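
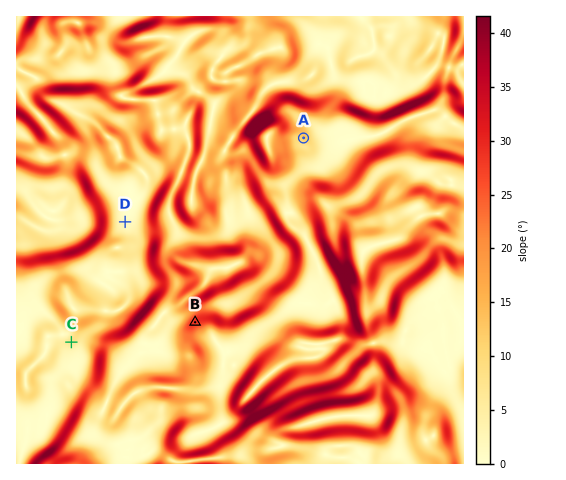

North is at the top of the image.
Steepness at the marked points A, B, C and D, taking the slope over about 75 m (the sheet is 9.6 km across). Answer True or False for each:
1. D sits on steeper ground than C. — False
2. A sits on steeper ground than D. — True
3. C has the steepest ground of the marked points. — False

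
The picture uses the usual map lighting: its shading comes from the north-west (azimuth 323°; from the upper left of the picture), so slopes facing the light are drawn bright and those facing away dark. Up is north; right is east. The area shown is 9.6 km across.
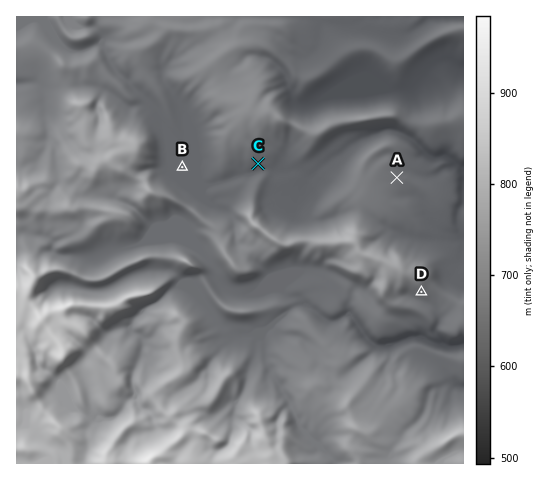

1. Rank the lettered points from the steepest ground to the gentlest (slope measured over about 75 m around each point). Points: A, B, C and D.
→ D C A B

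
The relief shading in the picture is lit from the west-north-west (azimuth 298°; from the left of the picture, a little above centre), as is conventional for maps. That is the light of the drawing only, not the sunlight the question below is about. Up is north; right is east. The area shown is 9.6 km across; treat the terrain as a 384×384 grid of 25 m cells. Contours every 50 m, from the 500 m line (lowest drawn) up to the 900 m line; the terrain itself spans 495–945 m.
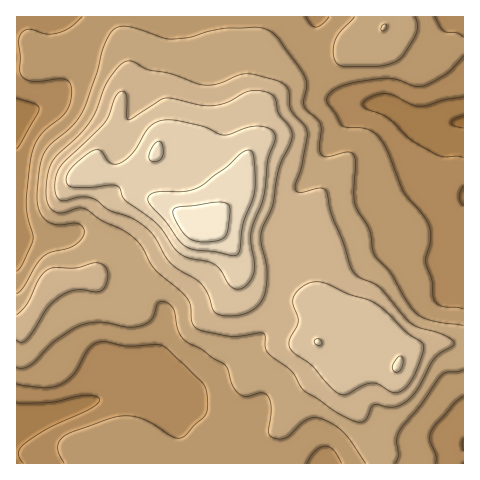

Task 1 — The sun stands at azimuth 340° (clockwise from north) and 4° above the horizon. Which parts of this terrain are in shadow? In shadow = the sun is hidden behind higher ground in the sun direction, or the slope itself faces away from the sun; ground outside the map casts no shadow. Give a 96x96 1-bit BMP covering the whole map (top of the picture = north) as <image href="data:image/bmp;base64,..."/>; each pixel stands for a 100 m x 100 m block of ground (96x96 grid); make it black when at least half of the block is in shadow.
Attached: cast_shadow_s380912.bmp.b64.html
<image width="96" height="96" href="data:image/bmp;base64,Qk2+BAAAAAAAAD4AAAAoAAAAYAAAAGAAAAABAAEAAAAAAIAEAAATCwAAEwsAAAIAAAAAAAAA////AAAAAAAAAAAAAAAAAf8A//8AAAAAAAAAA//AP/8AAAAAAAAAB//Af/8AAAAAAAAAB//h//8AAAAAAAAAD/////8AAAAAAAAAD/////8AAAAAAAAAH/////8PAAAAAAAAH/////8/wAAAAAAAD/////9/8AAAAAAAD///////+AAAAAAED////////gAAAAAeB////////wAAAAA+B////////wAAAAA/A////////4AAAAB/Acf//////8AAAAB/AIP//////8AAAAD/AAP//////wAAAAH/AAH//////APwAAP/AAD+f///+A/+AH//HwA8P///O///AP//f8AAH///H///A////8AAD///D///B//+/8AAB/9/j///D//+P8AAA/9/j///D//+AwAAAf8/j///D//+AAAAACA/////D//+AAAAAAA/////B//+AAAAAAAf///+A///AAAAAAAf9//+Af//AAAAAAAP9//wAH//AAAAAAAH9/4AAH/+AAAAAAAH8/gAAP/+AAAAAAAH8OAAAf/+AAAAAAAD8AAAf//+AAAAAAAD8AAA///+AAAAAAAB4AAB///+AAAAAAAAwAAB////AAAAAAAAAAAD////AAAAAAAAAAAD////gAAAAAAAAAAD////gAAAAAAAAAAA////gAAAAAAAAAcf////wAAAAAAAAB//////wAAAAAAAAH//////wAAAAAAAA///////wAAAAAAAH///////wAAAAAAAf///////wAAAAAAA////////wAAAAAAB////////wAAAAAAD////wCP/wAAAAAAD////gAP/wAAAAAAD////gAP/wAAAAAAD////AAH/4AAAAAAB///8AAH/4AAAAAAA///wAAD/4AAAAAAAf/gAAAB/8AAAAAAAP/gAAAA/8AAAAAAAP/gAAAAf+AAAAAAAH/gAAAAf+AAAAAAAD/AAAAAP/AAAAAAAAcAAAAAP/AAAAAAAAAAAAAAP/gAAAAAAAAAEAAAP/gAAAAAAAAAAAAAP/wAAAAAAAAAAAAAP/wAAAAAAAAAAAAAP/4AAAAAAAAAAAAAH/4AAAAAAAAAAAAAD/8AAAAAAAAAAAAAA/8AAAAAAAAAAAAAAAcAAH/wAAAAAAAAAAAAAf/8AAAAAAAAAAAAB//8AAAAAAAAAAAAH//8gAAAAAAAAAAB///94AAAAAAAAAAH////+AAAAAAAAAAP/////AAAAAAAADg//////gAAAAAAAH///////gAAAAAAAD///////gAAAAAAAAP////8/gAAAAAAAAD////8DgAAAAAAAAB////AAAAAAAAAAAA//+AAAAAAAAAAAAAf/8AAAAAAAAAAAAAP/8AAAAAAAAAAAAAP/8AAAAAAAAAAAAAD/8AAAAAAAAAAAAAAB+AAAAAAAAAAAAAAB/AAAAAAAAAAAAAAB/AAAAAAAAAAAAAAA/AAAAAAAAAAAAAAAMAAAAAAAAAAAAAAAAAAAAAAAAAAAAAAAAAAAAAAAAAAAAAAAAAA="/>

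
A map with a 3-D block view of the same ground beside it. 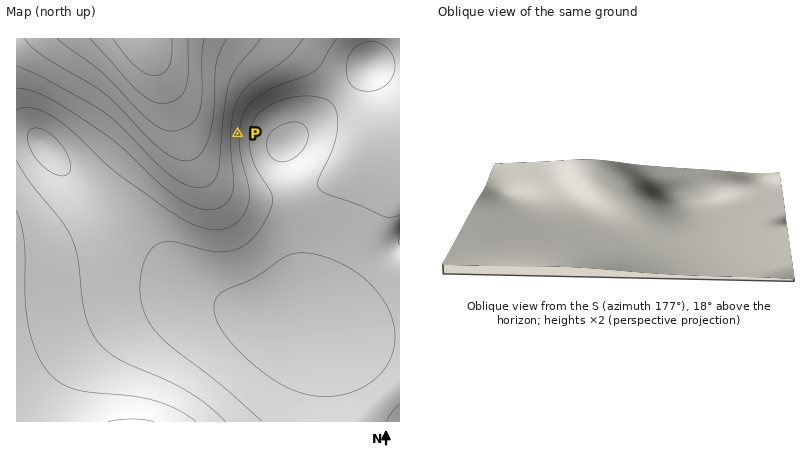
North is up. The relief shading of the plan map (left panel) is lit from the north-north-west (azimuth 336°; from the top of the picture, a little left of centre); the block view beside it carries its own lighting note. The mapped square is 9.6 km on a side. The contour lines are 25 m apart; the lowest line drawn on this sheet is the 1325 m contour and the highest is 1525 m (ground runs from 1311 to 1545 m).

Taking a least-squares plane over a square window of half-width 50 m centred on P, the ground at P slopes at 6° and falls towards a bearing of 93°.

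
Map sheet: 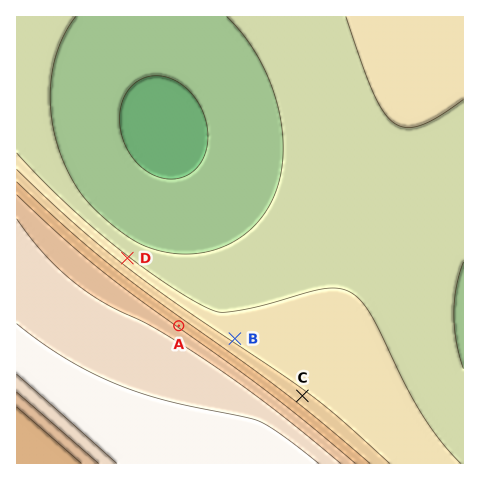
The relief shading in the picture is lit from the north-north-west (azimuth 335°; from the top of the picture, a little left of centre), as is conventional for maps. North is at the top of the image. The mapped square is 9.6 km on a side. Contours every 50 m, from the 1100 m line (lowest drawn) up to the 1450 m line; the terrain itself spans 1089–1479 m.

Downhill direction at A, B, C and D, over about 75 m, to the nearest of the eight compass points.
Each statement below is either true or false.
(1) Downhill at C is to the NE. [true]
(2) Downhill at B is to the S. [false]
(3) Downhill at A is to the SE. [false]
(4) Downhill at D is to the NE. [true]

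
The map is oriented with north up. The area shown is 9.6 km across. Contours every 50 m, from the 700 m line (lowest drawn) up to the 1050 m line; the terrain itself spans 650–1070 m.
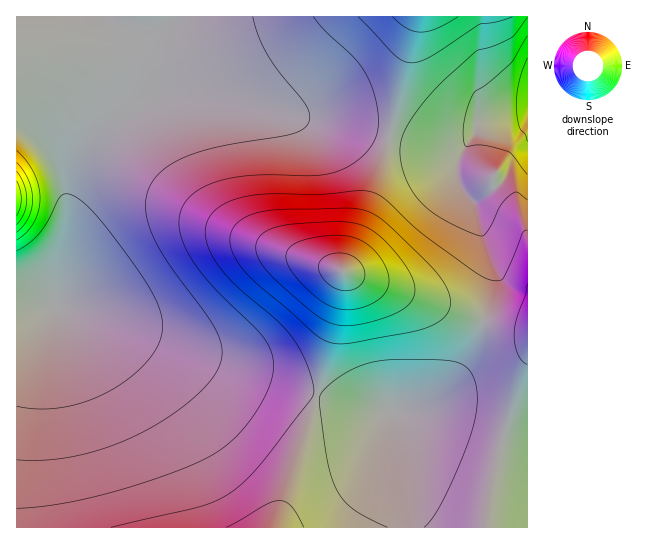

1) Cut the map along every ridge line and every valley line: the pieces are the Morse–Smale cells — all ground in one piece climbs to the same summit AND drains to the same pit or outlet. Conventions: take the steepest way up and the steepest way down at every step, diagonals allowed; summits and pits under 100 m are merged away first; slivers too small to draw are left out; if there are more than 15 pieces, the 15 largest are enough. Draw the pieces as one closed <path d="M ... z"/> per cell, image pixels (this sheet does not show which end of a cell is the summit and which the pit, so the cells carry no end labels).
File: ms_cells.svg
<path d="M175 92l-20 1-24 10-21 16-26 28-12 20-5 16 0 44-8 48-2 31-15 3-26 1 0 217 511 1 1-198-37-6-148-53 25-62 21-72-48-13-58-9-62-16z"/><path d="M527 112l-22 4-24 8-9 14-10 10-5 1-23-1-44-11-22 72-25 62 148 53 24 5 12 0z"/><path d="M418 16l-253 0-4 10-10 7-8 3-18-1 3 6 0 26-3 19-6 19-10 13 2 1 12-11 19-11 13-4 20-1 46 7 62 16 58 9 48 12z"/><path d="M105 16l-89 1 1 292 25 0 15-3 2-31 8-48 1-49 11-23 12-17 24-27 9-20 4-24 0-26-1-4z"/><path d="M527 16l-108 0-10 34-20 87 45 11 23 1 5-1 10-10 9-14 29-9 16-2 2-2z"/><path d="M163 16l-58 1 21 18 17 1 16-7 5-8z"/>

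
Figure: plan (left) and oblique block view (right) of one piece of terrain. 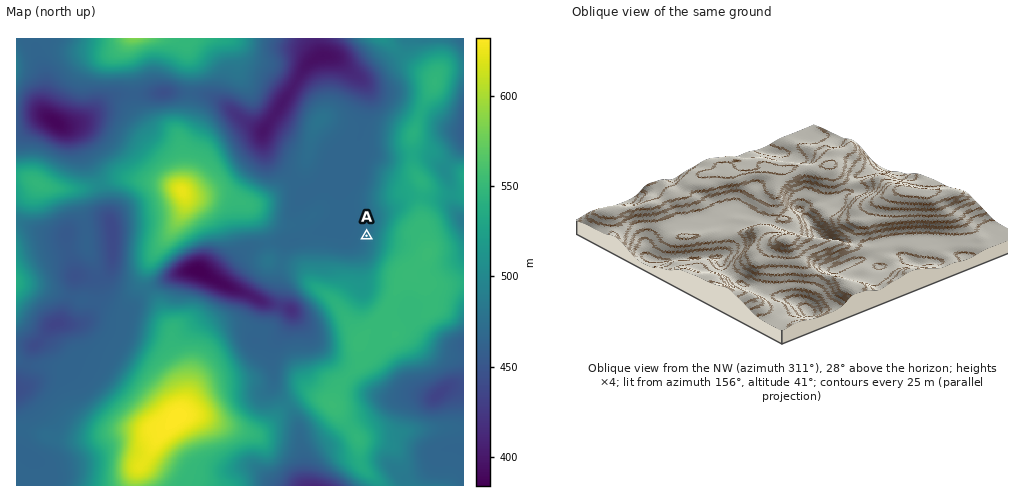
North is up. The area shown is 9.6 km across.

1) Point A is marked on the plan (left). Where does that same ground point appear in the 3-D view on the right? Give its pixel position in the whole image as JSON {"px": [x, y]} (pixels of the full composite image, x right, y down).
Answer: {"px": [726, 201]}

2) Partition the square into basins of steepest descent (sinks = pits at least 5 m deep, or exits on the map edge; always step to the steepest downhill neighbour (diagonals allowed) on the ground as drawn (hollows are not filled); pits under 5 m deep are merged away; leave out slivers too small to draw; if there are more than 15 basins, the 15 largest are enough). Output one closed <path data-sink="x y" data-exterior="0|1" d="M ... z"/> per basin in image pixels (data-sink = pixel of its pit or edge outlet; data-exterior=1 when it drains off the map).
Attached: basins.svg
<path data-sink="55 121" data-exterior="0" d="M360 163l-7 0-9 3-11 10-13 32-1-8-13-25 0-12-4 10-9 9-24 16-20 7 15 26 5 22-1 7 31 8 19 21 16 12 27 39 26-28 14-30 25-25 2-10-6-14 0-51-6-5-17 2z"/><path data-sink="322 56" data-exterior="0" d="M384 38l-198 0 5 41-3 35-9 21 4 14-1 41 11 7 27-1 24 8 13 0 36-22 9-9 4-10 0 12 13 25 1 8 13-32 8-7 12-6 18 3 28 13 19-1-5-12 0-32 10-29 12-21 0-6-18-11z"/><path data-sink="199 271" data-exterior="0" d="M185 193l-1 16-9 17-24 32-5 15 1 14 11 15 13 25 1 21 11 22 2 30-4 14 12-20 11-10 16-5 23-5 12-9 8-15 0-15-2-4 6-1 9-13 8-32 6-5 7-3 13 4-11-13-31-8 1-7-5-22-15-26-22-8-34 0z"/><path data-sink="56 323" data-exterior="0" d="M146 269l-6 17-17 24-7 0-21-10-14 0-36-12-28-5-1 76 15 7 17 0 16 3 9-5 7 0 15 5 37 29 25 27 8 3 13-11 5-9 2-8 0-16-4-21-9-15-1-21-13-25-11-15z"/><path data-sink="438 394" data-exterior="0" d="M463 283l-17 2-23-1 7 15 0 11-10 8-21 10-4 8-7 2-23-2-6 7 3 13-1 7-21 21-3 7-5 14 26 33 2 25 4 6 12 11 3 6 85-1z"/><path data-sink="315 485" data-exterior="1" d="M314 395l-9 0-17 9-31 30-15-3-42-15-21 0-19 19-22 33-3 17 243 1-2-6-12-11-4-6-1-22-6-10-24-29z"/><path data-sink="112 229" data-exterior="0" d="M24 177l-8 0 0 96 24-15 47-12 8 19 10 33 12 7 8-1 11-13 15-33 24-32 10-22-1-10-4-6-32-8-31-2-33 10-29 0-15-3z"/><path data-sink="291 309" data-exterior="0" d="M299 277l-9 3-6 5-8 32-9 13-6 1 2 4 0 15-8 15-12 9-23 5-19 8-8 7-12 21 19 1 42 15 15 3 26-25 22-14 9 0 18 9 8-20 22-23-3-14 1-10-28-39-26-18z"/><path data-sink="17 387" data-exterior="1" d="M17 360l0 69 43 10 27 0 31-8 29 0 5-2 13-1-8-3-25-27-37-29-15-5-7 0-9 5-4 0-12-3-17 0z"/><path data-sink="164 92" data-exterior="0" d="M185 38l-54 0-4 11 6 27 2 31 12 19 8 9 23 13 4 10 0 26 1-35-4-14 9-21 3-35-3-35z"/><path data-sink="463 221" data-exterior="1" d="M423 183l-2 17 1 33 6 14 0 6-18 21 13 10 23 1 17-2 1-89-27-1-10-5z"/><path data-sink="463 130" data-exterior="1" d="M463 67l-16 1-10 7-24 59 1 8 6 7 15 6 12 10 16 8z"/><path data-sink="75 275" data-exterior="0" d="M87 246l-33 8-26 10-12 10 0 8 29 6 36 12 18 2 13 7 11 1 7-11-7 6-6 0-12-7-10-33z"/><path data-sink="463 39" data-exterior="1" d="M463 38l-78 1 32 28 18 12 9-9 20-3z"/>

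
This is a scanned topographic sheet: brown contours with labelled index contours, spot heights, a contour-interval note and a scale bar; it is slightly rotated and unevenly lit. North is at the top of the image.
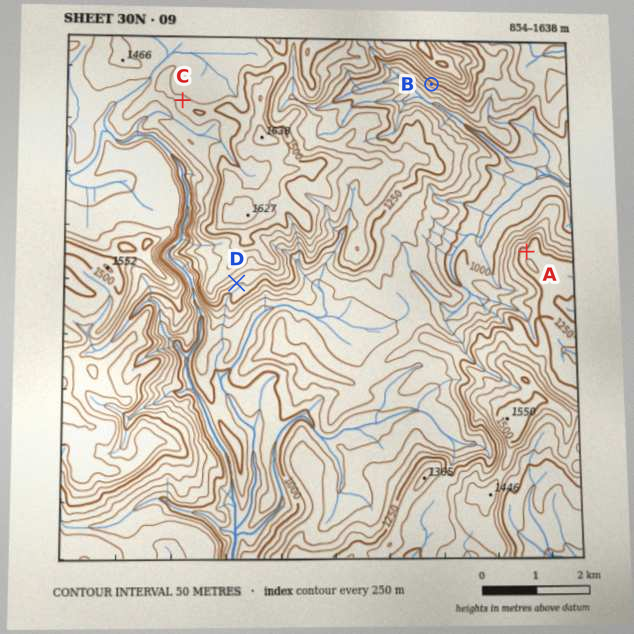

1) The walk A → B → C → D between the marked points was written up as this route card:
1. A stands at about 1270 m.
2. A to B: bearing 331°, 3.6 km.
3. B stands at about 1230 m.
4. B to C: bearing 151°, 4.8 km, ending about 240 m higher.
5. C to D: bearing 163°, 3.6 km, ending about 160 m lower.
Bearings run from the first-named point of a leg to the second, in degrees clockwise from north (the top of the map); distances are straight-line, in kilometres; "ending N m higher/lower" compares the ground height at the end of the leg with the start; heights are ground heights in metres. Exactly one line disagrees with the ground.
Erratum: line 4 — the bearing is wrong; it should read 266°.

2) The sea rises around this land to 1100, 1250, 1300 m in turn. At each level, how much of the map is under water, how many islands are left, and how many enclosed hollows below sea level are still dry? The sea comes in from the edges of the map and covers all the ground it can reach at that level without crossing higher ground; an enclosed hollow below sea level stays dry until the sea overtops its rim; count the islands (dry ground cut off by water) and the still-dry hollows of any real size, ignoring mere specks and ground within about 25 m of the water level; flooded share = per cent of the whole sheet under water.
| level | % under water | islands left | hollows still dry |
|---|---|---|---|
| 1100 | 26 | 0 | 0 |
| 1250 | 52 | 0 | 0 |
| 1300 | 60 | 0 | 0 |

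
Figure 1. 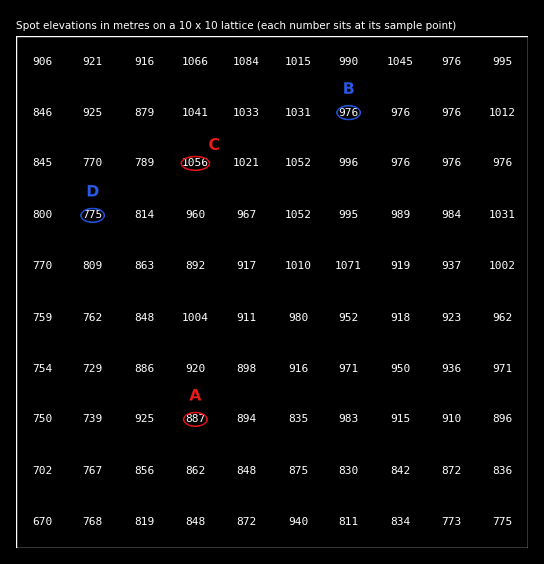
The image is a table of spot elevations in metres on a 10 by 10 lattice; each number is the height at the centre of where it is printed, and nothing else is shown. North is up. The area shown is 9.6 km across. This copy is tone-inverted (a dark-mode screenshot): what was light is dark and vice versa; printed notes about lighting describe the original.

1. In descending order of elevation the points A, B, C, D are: C B A D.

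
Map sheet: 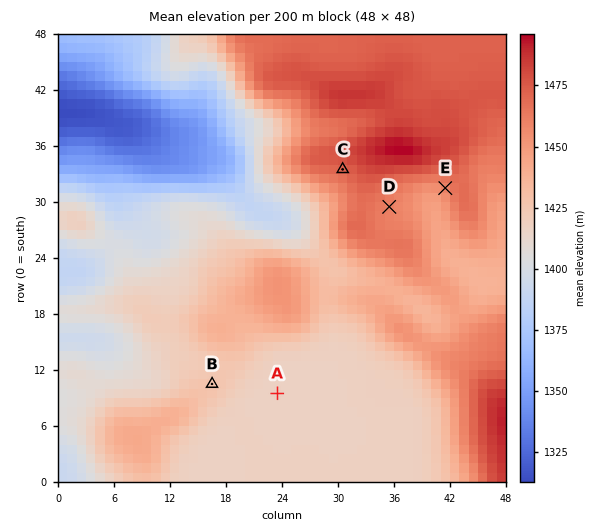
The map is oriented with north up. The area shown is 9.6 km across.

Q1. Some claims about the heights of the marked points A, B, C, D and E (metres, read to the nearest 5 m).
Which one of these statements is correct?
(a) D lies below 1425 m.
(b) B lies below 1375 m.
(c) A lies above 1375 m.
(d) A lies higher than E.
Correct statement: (c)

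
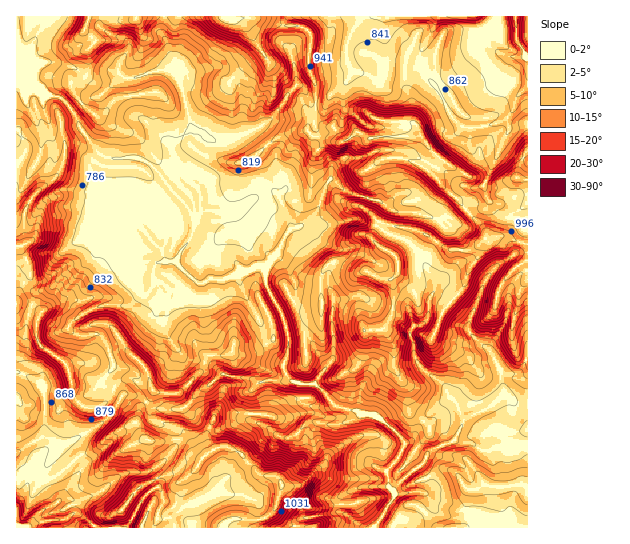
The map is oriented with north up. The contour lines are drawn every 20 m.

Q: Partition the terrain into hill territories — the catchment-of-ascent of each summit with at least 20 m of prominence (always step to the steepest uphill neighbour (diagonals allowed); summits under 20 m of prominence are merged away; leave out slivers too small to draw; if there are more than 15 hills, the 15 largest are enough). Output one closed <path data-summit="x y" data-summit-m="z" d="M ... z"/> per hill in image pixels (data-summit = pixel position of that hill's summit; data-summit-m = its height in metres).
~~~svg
<path data-summit="282 485" data-summit-m="1083" d="M227 375l-6 0-14 12-6 2-15 18-17 4-2 12 9 10 0 12-8 12-9 8-8 5 5 7 3 9-10 6-8 9-14 25 0 2 284 0 2-5 18-17-2-8-6-5 3-1 5-7-11-19 5-5 4-9 24-11 8-14 3-8-11-20-3-2-12 8-17 18-6 14-10 7-2-5-22-20-7-4-12 0-7-4-18-4-22-23-14 0-11-4-23 0-10 3-7-4z"/><path data-summit="225 17" data-summit-m="1064" d="M386 16l-221 0-4 17 18 40-24-2-24 8-9 0-21 16-5-2-4-10-17-15-17-5-17 0-7 5-5-11 0-8 8-15 10-11 0-6-30-1-1 66 23 7 6 6 17 4 13 15 6 16 20 25 10 4 24-2 15 7 37 42 8 18 5-10 6-3 25 2 22-14 17-8 5 1 5 5 5-8-2-15-7-12-3-12-17-21 13-8 7-7 12-20 9-9 7 4 7 14 12 1 14-15 10-7 4-11 14 2 16 10 6-13 0-23-4-12 0-13z"/><path data-summit="486 238" data-summit-m="1039" d="M333 180l-6 3-7 22-5 9-12 11 15 2 39-8 20 6 10 8 23 10 25 38 0 9-6 9-1 19-7 7-7 0-3 5 2 23 6 12 25 20 4 10 7 6 10 19 28-15 11-12-3-20 17 0 10-14 0-136-25-7-14-16-4 8-14 4-12 11-13-7-12 3-20-7-17 0-19-12-33-9z"/><path data-summit="421 135" data-summit-m="1036" d="M437 16l-50 0-3 3-1 16 4 12 0 23-3 8-5 5-14-10-14-2-8 22 1 21-3 9-12 9-8 0-4-3-2 14-20 16-10 16 0 14-5 5 0 5 8 16 3 13 11-3 13-11 5-9 5-19 5-6 7 3 8 8 33 9 15 11 21 1 20 7 12-3 11 7 5-2 9-9 11-3 6-4-4-22 25-56-3-8-21 8-19 1-9-5-9-12-9-21-11-12-8-17 1-11 12-21z"/><path data-summit="17 305" data-summit-m="1017" d="M130 219l-5 0-8 5-14 4-7 25-14 12-8 2-8 5-16 16-15 4-16-12-3 1 0 90 22 10 5 5 2 27-1 18-3 6 9 2 9 6 11-2 36-23 15-22-4-7-14-8 0-4 10-13-9-27-5-4-22 0-9-6 1-4 6-6 19-11 15-4 20 1 9-8 7-1 7-9 3-21 10-5-4-11z"/><path data-summit="395 257" data-summit-m="1012" d="M357 219l-27 6-28 0-11 3-6 7-9 20 8 8 13 20 29 1 7 11 0 62-18 26 22 24 18 4 7 4 12 0 7 4 22 20 2 5 10-7 10-19 13-13 11-7-5-13-25-20-6-12 0-10-2-5 0-8 2-4 8-1 7-7 1-19 6-9 0-9-25-38-23-10-10-8z"/><path data-summit="483 483" data-summit-m="812" d="M506 396l-4 0-13 12-22 9-4 5-10 19-25 12-3 8-5 5 11 19-2 4-6 4 6 5 2 8-18 17 0 5 115-1 0-124-11 0z"/><path data-summit="231 353" data-summit-m="914" d="M175 261l-17 2-5 6 0 8 15 12 0 6-4 10 0 21 4 11 12 16 5 4 28 8 10 10 27 4 7 4 10-3 22 0-5-9 0-9-13-12-6-8-2-15-19-33-5-19-5 0-11 5-13-1-5 4-7 0z"/><path data-summit="147 439" data-summit-m="1027" d="M133 395l-10 0-17 25-27 17-20 10-16 26 6 17 9 11 4-2 8 0 5 2 7-1 19-8 14-13 10-6 22-1 12-7 13-14 4-6 0-12-9-10 2-12 3-1-19-2-12-11z"/><path data-summit="19 246" data-summit-m="1017" d="M71 189l-12 2-12 8-17 18-14-2 0 64 19 13 15-4 21-20 15-5 13-16 4-18 24-11-14-10-12-13z"/><path data-summit="153 390" data-summit-m="971" d="M163 305l-32 27-14 9-10 4 6 21-10 13 0 4 14 8 5 5 16 0 15 12 26 1 7-2 15-18 6-2 16-13-10-9-28-8-5-4-15-22z"/><path data-summit="85 30" data-summit-m="949" d="M101 16l-54 0 0 7-10 11-8 15 0 8 4 10 8-4 17 0 17 5 17 15 6 12 5-2 16-13 6-1-6-6 0-7 9-16 0-7-6-6-8-1-13-8z"/><path data-summit="137 17" data-summit-m="974" d="M163 16l-62 1 0 11 13 8 8 1 6 6 0 7-9 16 0 7 4 4 8 2 24-8 24 2-18-40z"/><path data-summit="122 510" data-summit-m="1008" d="M150 471l-25 2-10 6-14 13-19 8-9 0 2 13 10 4 10 11 31 0 19-33 14-9-3-9z"/><path data-summit="517 178" data-summit-m="1014" d="M502 144l-18 39 1 12 18 21 24 7 1-62-15-8z"/>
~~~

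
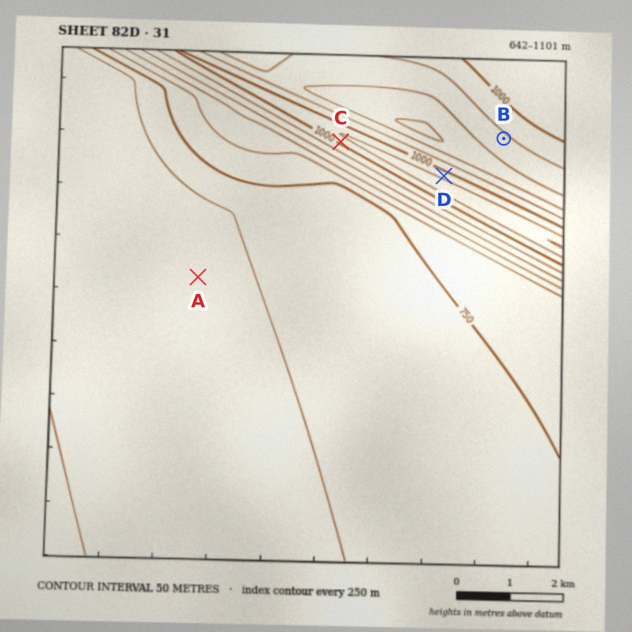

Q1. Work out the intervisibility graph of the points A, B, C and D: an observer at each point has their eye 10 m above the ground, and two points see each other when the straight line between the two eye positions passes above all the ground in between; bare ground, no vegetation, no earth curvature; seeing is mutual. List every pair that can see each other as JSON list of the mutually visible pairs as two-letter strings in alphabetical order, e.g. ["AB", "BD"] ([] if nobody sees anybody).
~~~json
["AC", "BD"]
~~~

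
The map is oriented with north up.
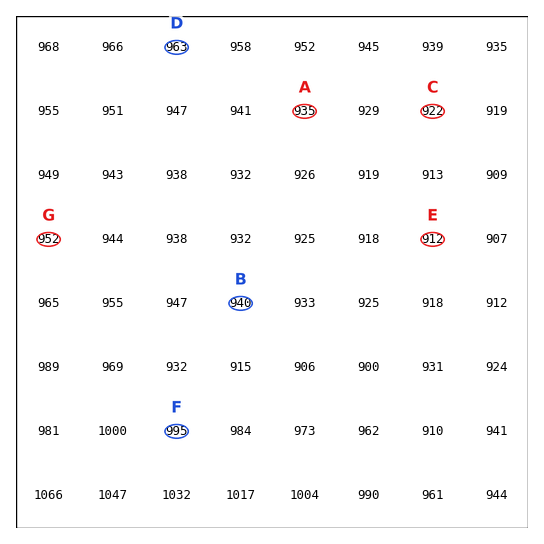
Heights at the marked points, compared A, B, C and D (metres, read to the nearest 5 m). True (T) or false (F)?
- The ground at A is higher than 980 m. F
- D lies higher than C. T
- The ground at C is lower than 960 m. T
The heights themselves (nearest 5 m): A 935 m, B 940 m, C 920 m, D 965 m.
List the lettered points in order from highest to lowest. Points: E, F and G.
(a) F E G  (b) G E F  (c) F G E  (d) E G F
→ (c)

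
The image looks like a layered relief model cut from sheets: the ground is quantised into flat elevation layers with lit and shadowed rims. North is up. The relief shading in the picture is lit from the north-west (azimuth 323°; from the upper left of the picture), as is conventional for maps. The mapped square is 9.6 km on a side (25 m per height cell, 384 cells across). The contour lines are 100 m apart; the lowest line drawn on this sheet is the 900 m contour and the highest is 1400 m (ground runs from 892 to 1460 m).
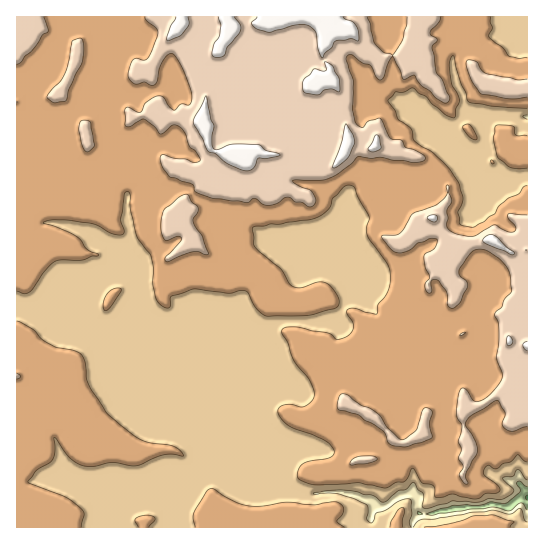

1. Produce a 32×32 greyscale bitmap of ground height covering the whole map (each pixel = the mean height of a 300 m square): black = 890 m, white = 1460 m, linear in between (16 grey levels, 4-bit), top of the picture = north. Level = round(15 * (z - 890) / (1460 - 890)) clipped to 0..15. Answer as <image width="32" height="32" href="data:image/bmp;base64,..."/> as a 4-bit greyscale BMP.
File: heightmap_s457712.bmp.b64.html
<image width="32" height="32" href="data:image/bmp;base64,Qk12AgAAAAAAAHYAAAAoAAAAIAAAACAAAAABAAQAAAAAAAACAAATCwAAEwsAABAAAAAAAAAAAAAAABEREQAiIiIAMzMzAERERABVVVUAZmZmAHd3dwCIiIgAmZmZAKqqqgC7u7sAzMzMAN3d3QDu7u4A////AJmZiIiIiaqZmYiHaHVnmYeZmIiIiIiYiIiIhlZlZFQziIh3iId4iIh3d3eHV4mpc5iIiIiIiHd3eJmqqpmqqHaZiJmZiId3d3iIm7qqq7mYmYmqmYh3d3eIiJqru6u6qpiaqYd3d3d3iJmququqqruZmpiHd3d3eIiJu6mbq7u8mamId3d3d4iIibqZmpqqu6qpiHd3d3eIiImpmZmZmbuZmYeHd3iIiIiJqZmZmZnMmIiIh3d4iIiIiJmYiZqpzYiIiId4iIiIiIiJmJmaqsyIiIiIiIiIiJmIiImZqprMiIeIiIiIiImZmIiJmquprIiIiIiJmZmZiIiIiKu7qayYiIiIiqqpmYiIiImrzKq9mYiIiJq7qYiIiIiLu7u83YiIiIibu6mIiIiImsy6rLyJmJmInMqpmZmYiJmsyXirmpmZiJq7u7u7uYiYiap3iYmZmZiavNzMy7qIiImpd3iZmZqpq8zN3d3duZmal2eImaq6qpqs3u3dzOzcunZ3mZmauqqqvdzMzMzc25dnh5iaqqqru87czMzM2rmGeHd2u7qaqru93MzNzNmYd6mJmaq6maq6vMzMze7aqZrIq8yqq5mrurzMzMzeyrq8qLuququpmrvL3czM3bzLzKmpiLurqZmt297MzN7dusypmIi7qqmqveve3u3v7Kq8qpiI"/>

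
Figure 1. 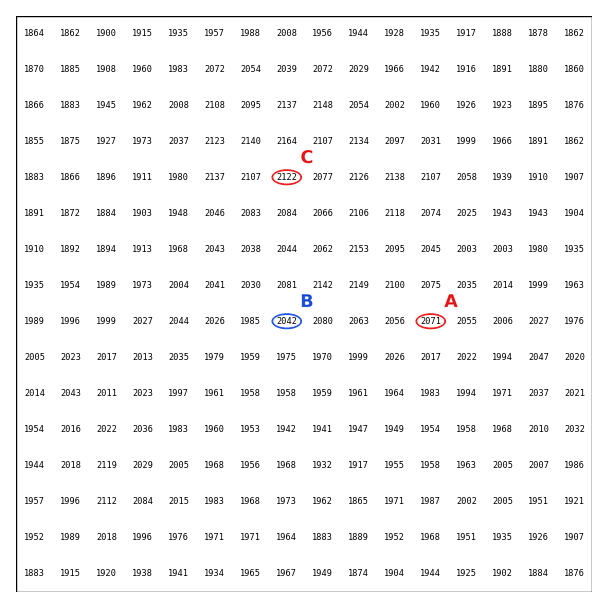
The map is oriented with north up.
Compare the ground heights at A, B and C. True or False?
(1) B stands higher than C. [False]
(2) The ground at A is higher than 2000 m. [True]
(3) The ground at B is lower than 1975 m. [False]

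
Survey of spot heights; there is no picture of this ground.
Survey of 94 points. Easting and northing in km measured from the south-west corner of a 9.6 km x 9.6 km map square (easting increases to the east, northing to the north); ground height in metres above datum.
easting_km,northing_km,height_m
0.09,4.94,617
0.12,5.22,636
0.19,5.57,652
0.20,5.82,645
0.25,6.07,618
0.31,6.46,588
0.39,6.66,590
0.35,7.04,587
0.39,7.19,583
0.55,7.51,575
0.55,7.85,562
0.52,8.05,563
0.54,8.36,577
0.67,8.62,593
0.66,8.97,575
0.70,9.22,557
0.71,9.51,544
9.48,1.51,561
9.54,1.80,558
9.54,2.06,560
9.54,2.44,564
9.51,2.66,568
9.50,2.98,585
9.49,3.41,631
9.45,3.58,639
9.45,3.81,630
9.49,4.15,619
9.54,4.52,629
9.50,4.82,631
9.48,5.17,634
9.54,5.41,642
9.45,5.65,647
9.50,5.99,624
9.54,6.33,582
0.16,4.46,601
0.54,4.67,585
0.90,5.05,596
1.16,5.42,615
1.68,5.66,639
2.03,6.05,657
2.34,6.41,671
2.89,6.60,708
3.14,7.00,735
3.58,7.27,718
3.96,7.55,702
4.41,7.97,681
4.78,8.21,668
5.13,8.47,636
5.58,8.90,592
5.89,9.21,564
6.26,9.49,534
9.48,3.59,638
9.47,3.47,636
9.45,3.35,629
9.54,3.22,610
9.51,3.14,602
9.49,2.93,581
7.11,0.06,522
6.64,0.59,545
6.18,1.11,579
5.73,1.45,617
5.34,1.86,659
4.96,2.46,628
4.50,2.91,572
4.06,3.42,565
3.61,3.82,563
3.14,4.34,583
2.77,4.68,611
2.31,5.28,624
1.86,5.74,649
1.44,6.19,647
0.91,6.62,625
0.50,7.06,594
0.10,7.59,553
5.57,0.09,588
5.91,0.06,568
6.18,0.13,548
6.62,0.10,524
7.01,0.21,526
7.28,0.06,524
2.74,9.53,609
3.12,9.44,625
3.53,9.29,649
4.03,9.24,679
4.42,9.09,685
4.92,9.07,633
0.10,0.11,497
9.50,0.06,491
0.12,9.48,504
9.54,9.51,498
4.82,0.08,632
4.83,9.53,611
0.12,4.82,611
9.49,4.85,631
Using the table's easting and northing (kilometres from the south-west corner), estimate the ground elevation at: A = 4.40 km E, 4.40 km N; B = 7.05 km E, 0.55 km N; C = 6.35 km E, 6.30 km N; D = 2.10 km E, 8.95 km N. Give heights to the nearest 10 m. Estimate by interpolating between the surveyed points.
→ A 610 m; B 540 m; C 650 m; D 620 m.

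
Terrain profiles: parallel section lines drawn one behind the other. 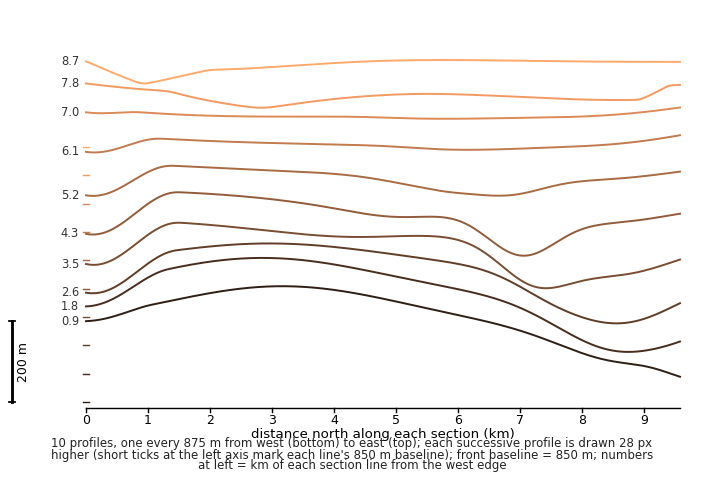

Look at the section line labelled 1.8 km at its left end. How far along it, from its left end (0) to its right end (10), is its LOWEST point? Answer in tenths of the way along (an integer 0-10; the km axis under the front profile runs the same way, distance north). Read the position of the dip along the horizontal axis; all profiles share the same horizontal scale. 9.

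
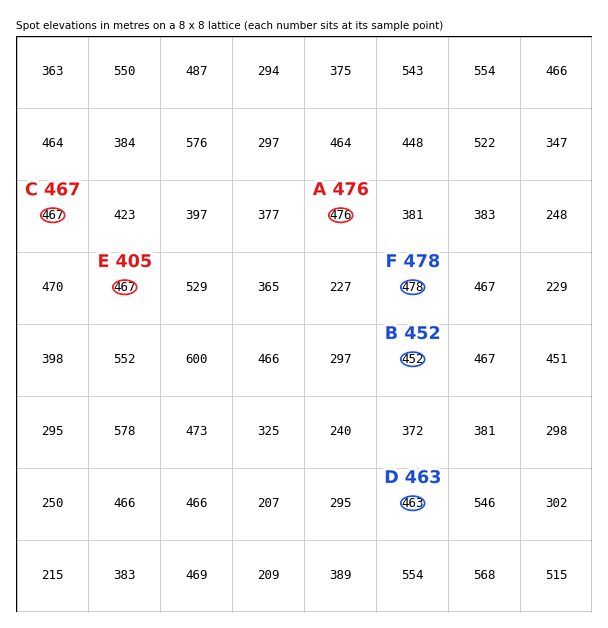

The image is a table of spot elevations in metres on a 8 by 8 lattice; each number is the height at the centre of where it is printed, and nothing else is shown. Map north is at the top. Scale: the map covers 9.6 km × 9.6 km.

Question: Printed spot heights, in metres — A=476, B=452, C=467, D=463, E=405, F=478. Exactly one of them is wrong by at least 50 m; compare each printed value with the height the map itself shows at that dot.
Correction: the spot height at E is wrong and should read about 467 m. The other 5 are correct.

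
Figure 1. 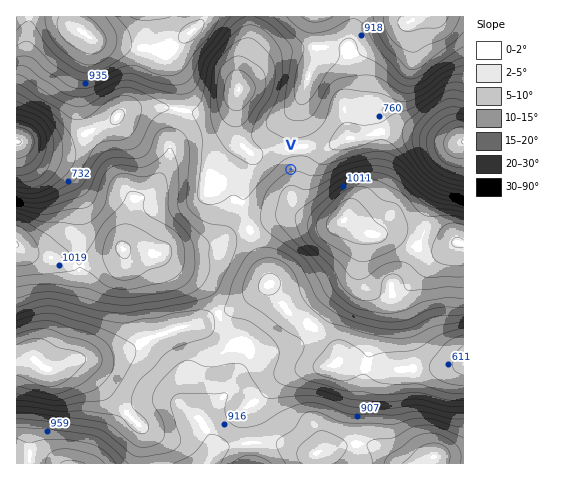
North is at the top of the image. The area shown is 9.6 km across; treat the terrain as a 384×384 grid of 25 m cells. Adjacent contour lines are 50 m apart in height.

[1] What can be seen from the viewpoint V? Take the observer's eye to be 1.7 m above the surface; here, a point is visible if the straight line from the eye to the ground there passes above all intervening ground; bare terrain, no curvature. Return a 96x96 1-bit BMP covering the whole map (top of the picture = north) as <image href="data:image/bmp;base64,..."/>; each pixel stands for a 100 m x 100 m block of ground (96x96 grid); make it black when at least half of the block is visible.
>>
<image width="96" height="96" href="data:image/bmp;base64,Qk2+BAAAAAAAAD4AAAAoAAAAYAAAAGAAAAABAAEAAAAAAIAEAAATCwAAEwsAAAIAAAAAAAAA////AAAAAAAAAAAAAAAAAAAAAAAAAAAAAAAAAAAAAAAAAAAAAAAAAAAAAAAAAAAAAAAAAAAAAAAAAAAAAAAAAAAAAAAAAAAAAAAAAAAAAAAAAAAAAAAAAAAAAAAAAAAAAAAAAAAAAAAAAAAAAAAAAAAAAAAAAAAAAAAAAAAAAAAAAAAAAAAAAAAAAAAAAAAAAAAAAAAAAAAAAAAAAAAAAAAAAAAAAAAAAAAAAAAAAAAAAAAAAAAAAAAAAAAAAAAAAAAAAAAAAAAAAAAAAAAAAAAAAAAAAAAAAAAAAAAAAAAAAAAAAAAAAAAAAAAAAAAAAAAAAAAAAAAAAAAAAAAAAAAAAAAAAAAAAAAAAAAAAAAAAAAAAAAAAAAAAAAAAAAAAAAAAAAAAAAAAAAAAAAAAAAAAAAAAAAAAAAAAAAAAAAAAAAAAAAAAAAAAAAAAAAAAAAAAAAAAAAAAAAAAAAAAAAAAAAAAAAAAAAAAAAAAAAAAAAAAAAAAAAAAAAAAAAAAAAAAAAAAAAAAAAAAAAAAAAAAAAAAAAAAAAAAAAAAAAAAAAAAAAAAAAAAAAAAAAAAAAAAAAAAAAAAAAAAAAAAAAAAAAAAAAAAAAAAAAAAAAAAAAAAAAAAAAAAAAAAAAAAAAAAAAAAAAAAAAAAAAAAAAAAAAAAAAAAAAAAAAAAAAAAAAAIAAAAAAAAAAAAAAAMAAAAAAAAAAAAAAAeAAAAAAAAAAAAADA+AAAAAAAAAAAAADg/AAAAAAAAAAAAAH//AAAAAAAAAAAAAH//AAAAAAAAAAAAAH//AAAAAAAAAAAAAH//gAAAAAAAAAAAAD//gAAAAAAAAAAAAD//gAAAPAAAAAAAAD//gAAAPgAAAAAAAB//gAAAPwAAAAAAAAH/gAAAPwAAAAAAAAH/wAAAP4AAAAAAAAH/4AAAP4AAAAAAAAH/+AAAH8AAAAAAAAH//gAAH8AAAAAAAAD//4AAD+AAAAAAAAB//8AIB/AAAAAAAAB//+AMB/AAAAAAAAA///AMA/AAAAAAAAA///geAPgAAAAAAAAf////AHgAAAAAAAAf////gBwAAAAAAAAf////4AYAAAAAAAAf////8AEAAAAAAAAf/////AOAAAAAAAAP/8f///+AAAAAAAAP/4P////AAAAAAAAH/wH////AAAAAAAAH/gB////AAAAAAAAH/gA/8//4AAAAAAAH/AAf4f/+AAAAAAAP/AAP4P//AAAAAAB//AAP4P//AAAAAAH//AAH8P//gEAD+Af//AAD8f//wMAD/////AAD////wMAD/////AAB////gMAB/////AAAH///gMAB/////AAAD///gMAA/////AAAD///gEAA//h//AAAB///AEAAf/A//gAAAP//AAAAf/AP/gAAAD//AAAAP+AP/wAAAB/+AAAAP8AH/wAAAB/+AAAAH8AD/4AAAB/+AAAAH4AB/8AAAB/+AAAADwAA/8AAAD/+eAAADgAAf+A8AH/8eAAADAAAP///Af/wcAAACAAAH///x//AMA="/>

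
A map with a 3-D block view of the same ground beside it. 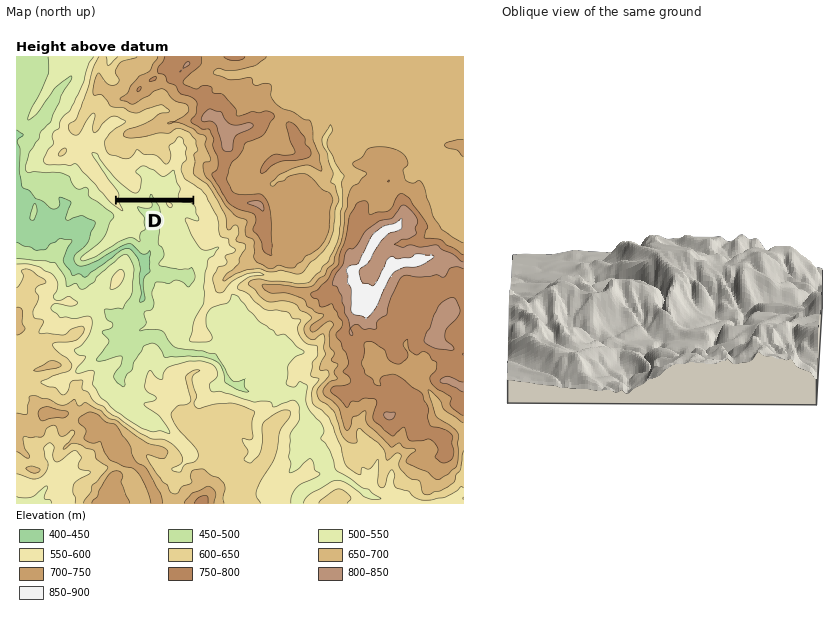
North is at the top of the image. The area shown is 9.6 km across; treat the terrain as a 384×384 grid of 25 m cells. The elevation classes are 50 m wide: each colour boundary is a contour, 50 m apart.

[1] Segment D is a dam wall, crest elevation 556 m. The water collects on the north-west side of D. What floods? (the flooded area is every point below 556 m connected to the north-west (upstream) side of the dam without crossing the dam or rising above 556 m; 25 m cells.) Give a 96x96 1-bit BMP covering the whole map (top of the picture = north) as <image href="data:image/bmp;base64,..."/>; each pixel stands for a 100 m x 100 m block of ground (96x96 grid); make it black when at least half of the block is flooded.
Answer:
<image width="96" height="96" href="data:image/bmp;base64,Qk2+BAAAAAAAAD4AAAAoAAAAYAAAAGAAAAABAAEAAAAAAIAEAAATCwAAEwsAAAIAAAAAAAAA////AAAAAAAAAAAAAAAAAAAAAAAAAAAAAAAAAAAAAAAAAAAAAAAAAAAAAAAAAAAAAAAAAAAAAAAAAAAAAAAAAAAAAAAAAAAAAAAAAAAAAAAAAAAAAAAAAAAAAAAAAAAAAAAAAAAAAAAAAAAAAAAAAAAAAAAAAAAAAAAAAAAAAAAAAAAAAAAAAAAAAAAAAAAAAAAAAAAAAAAAAAAAAAAAAAAAAAAAAAAAAAAAAAAAAAAAAAAAAAAAAAAAAAAAAAAAAAAAAAAAAAAAAAAAAAAAAAAAAAAAAAAAAAAAAAAAAAAAAAAAAAAAAAAAAAAAAAAAAAAAAAAAAAAAAAAAAAAAAAAAAAAAAAAAAAAAAAAAAAAAAAAAAAAAAAAAAAAAAAAAAAAAAAAAAAAAAAAAAAAAAAAAAAAAAAAAAAAAAAAAAAAAAAAAAAAAAAAAAAAAAAAAAAAAAAAAAAAAAAAAAAAAAAAAAAAAAAAAAAAAAAAAAAAAAAAAAAAAAAAAAAAAAAAAAAAAAAAAAAAAAAAAAAAAAAAAAAAAAAAAAAAAAAAAAAAAAAAAAAAAAAAAAAAAAAAAAAAAAAAAAAAAAAAAAAAAAAAAAAAAAAAAAAAAAAAAAAAAAAAAAAAAAAAAAAAAAAAAAAAAAAAAAAAAAAAAAAAAAAAAAAAAAAAAAAAAAAAAAAAAAAAAAAAAAAAAAAAAAAAAAAAAAAAAAAAAAAAAAAAAAAAAAAAAAAAAAAAAAAAAAAAAAAAAAAAAAAAAAAAAAAAAAAAAAAAAAAAAAAAAAAAAAAAAAAAAAAAAAAAAAAAAAAAAAAAAAAAAAAAAAAAAAAAAAAAAAAAAAAAAAAAAAAAAAAAAAAAAAAAAAAAAAAAAAAAAAAAAAAAAAAAAAAAAAAAAAAAAAAAAAAAAAAAAAAAAAAAAAAAAAAAAAAAAAAAAAAAAAAAAAAAAAAAAAAAAAAAAAAAAAAAAAAAAAAAAAAAAAAAAAAAAAAAAAAAAAAAAAAAAAAAAAAAAAAAAAAAAAAAAAAAAAAAAAAAAAAAAAAAAAAAAAAAAAAP/4AAAAAAAAAAAAAP/8AAAAAAAAAAAAAc/8AAAAAAAAAAAAA4/4AAAAAAAAAAAAAw/4AAAAAAAAAAAABg/wAAAAAAAAAAAADB8QAAAAAAAAAAAACAwAAAAAAAAAAAAAGAAAAAAAAAAAAAAAMAAAAAAAAAAAAAAAcAAAAAAAAAAAAAAAAAAAAAAAAAAAAAAAAAAAAAAAAAAAAAAAAAAAAAAAAAAAAAAAAAAAAAAAAAAAAAAAAAAAAAAAAAAAAAAAAAAAAAAAAAAAAAAAAAAAAAAAAAAAAAAAAAAAAAAAAAAAAAAAAAAAAAAAAAAAAAAAAAAAAAAAAAAAAAAAAAAAAAAAAAAAAAAAAAAAAAAAAAAAAAAAAAAAAAAAAAAAAAAAAAAAAAAAAAAAAAAAAAAAAAAAAAAAAAAAAAAAAAAAAAAAAAAAAAAAAAAAAAAAAAAAAAAAAAAAAAAAAAAAAAAAAAAAAAAAAAAAAAAAAAAAAAAAAA="/>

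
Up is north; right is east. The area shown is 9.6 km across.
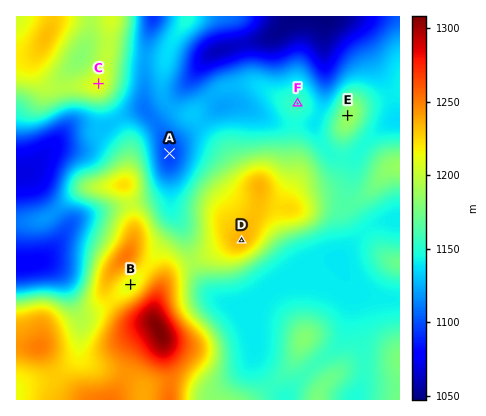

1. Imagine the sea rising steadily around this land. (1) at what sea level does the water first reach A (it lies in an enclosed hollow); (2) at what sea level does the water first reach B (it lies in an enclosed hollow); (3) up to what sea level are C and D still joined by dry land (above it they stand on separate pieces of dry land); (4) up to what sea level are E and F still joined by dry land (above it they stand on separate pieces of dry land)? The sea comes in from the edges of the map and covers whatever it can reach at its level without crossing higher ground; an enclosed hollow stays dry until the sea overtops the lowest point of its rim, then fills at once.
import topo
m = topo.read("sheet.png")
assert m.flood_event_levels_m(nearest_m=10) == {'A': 1120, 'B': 1220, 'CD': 1130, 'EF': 1150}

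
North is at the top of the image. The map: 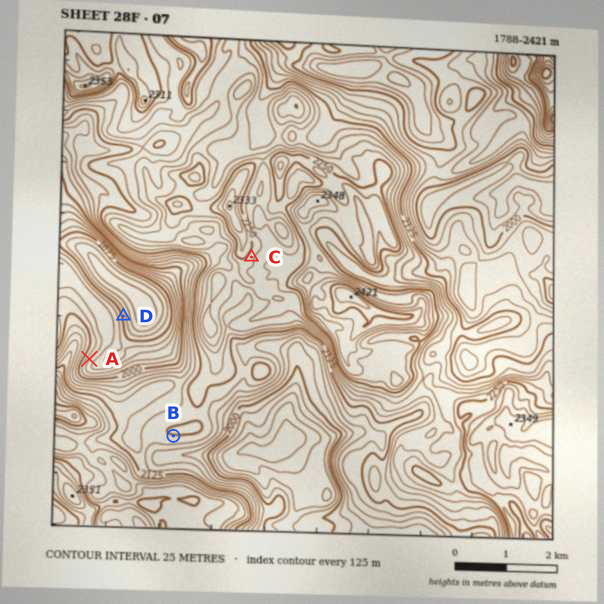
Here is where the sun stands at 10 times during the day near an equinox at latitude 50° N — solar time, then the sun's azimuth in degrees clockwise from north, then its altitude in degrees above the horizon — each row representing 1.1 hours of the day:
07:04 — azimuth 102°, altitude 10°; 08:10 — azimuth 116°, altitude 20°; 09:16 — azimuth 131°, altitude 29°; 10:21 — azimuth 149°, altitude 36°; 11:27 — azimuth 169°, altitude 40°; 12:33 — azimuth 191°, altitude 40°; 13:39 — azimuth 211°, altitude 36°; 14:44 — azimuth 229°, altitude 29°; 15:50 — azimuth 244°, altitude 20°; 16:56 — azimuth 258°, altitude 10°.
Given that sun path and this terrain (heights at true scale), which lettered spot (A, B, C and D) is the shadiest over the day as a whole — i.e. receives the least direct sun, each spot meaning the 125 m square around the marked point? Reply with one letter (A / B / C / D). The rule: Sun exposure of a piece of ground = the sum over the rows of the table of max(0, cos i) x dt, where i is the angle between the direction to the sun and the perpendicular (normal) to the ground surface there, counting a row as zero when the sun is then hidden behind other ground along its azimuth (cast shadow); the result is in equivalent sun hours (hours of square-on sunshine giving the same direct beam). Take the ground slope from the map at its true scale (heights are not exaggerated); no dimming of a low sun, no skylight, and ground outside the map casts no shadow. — D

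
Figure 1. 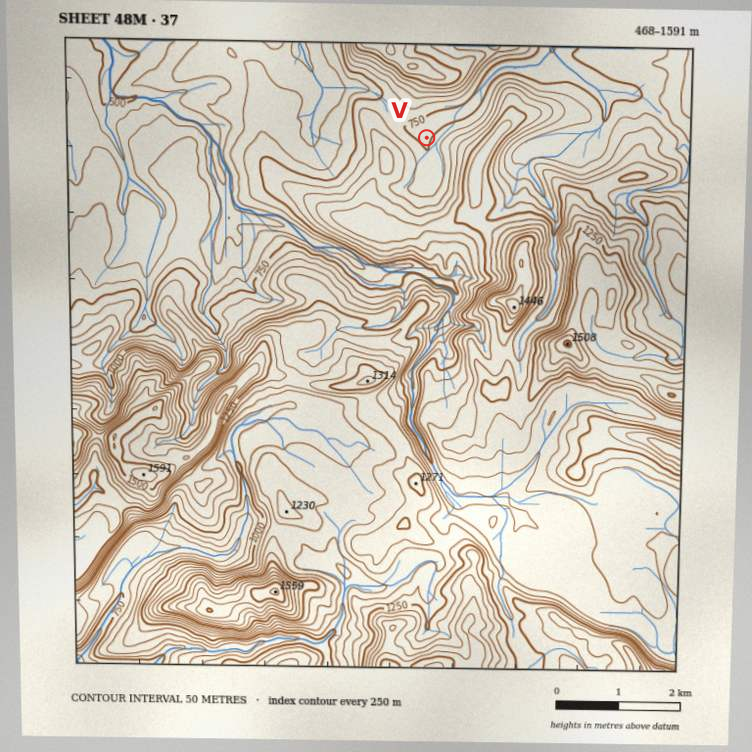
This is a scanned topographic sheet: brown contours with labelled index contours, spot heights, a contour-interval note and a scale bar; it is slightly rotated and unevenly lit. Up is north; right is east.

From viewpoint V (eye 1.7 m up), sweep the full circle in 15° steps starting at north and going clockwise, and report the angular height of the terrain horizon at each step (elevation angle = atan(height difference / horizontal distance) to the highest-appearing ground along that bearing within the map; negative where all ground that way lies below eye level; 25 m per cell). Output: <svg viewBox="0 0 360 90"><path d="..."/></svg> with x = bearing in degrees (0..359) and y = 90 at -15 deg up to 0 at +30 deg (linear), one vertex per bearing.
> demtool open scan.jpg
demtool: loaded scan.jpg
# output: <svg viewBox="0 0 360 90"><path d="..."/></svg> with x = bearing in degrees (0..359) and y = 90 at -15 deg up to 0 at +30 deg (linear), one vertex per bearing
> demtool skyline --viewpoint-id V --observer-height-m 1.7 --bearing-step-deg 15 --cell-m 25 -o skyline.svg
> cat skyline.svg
<svg viewBox="0 0 360 90"><path d="M0 22l15 0 15 11 15 20 15-8 15-11 15-10 15-6 15-1 15 5 15 11 15 6 15 3 15 0 15-1 15-6 15-5 15 2 15 8 15 8 15 6 15-2 15-16 15-13"/></svg>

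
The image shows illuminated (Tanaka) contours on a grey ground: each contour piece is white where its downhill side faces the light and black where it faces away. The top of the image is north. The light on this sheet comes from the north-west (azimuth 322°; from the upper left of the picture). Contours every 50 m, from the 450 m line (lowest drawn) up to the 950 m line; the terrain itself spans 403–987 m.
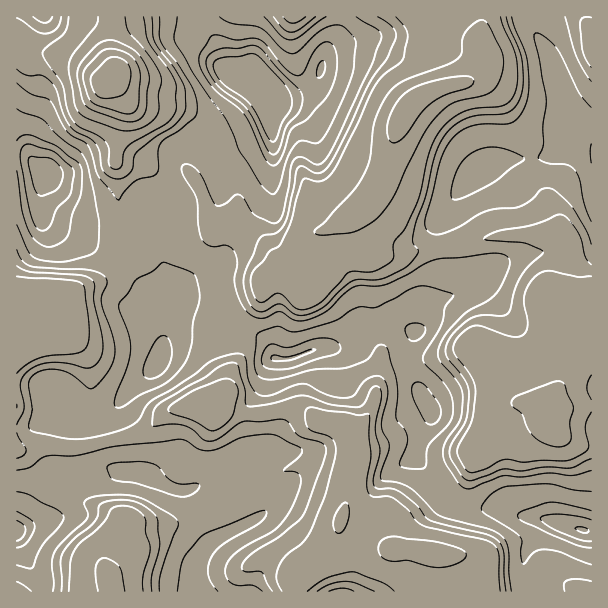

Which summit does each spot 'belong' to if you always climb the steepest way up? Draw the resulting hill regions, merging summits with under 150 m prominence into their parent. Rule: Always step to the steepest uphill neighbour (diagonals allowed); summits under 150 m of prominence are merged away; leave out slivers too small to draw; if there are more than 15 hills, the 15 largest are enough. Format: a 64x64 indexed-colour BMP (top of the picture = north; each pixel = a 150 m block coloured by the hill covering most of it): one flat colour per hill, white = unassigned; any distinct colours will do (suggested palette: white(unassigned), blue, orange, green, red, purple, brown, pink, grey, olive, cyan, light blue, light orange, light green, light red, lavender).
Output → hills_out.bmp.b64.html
<image width="64" height="64" href="data:image/bmp;base64,Qk12CAAAAAAAAHYAAAAoAAAAQAAAAEAAAAABAAQAAAAAAAAIAAATCwAAEwsAABAAAAAAAAAA////ALR3HwAOf/8ALKAsACgn1gC9Z5QAS1aMAMJ34wB/f38AIr28AM++FwDox64AeLv/AIrfmACWmP8A1bDFAEREREREREREREQiIiIiIiIiIiIiIiIiIiIiIiIjMzMzRERERERERERERCIiIiIiIiIiIiIiIiIiIiIiIiMzMzNEREREREREREREIiIiIiIiIiIiIiIiIiIiIiIiMzMzM0REREREREREREQiIiIiIiIiIiIiIiIiIiIiIiIjMzMzREREREREREREREIiIiIiIiIiIiIiIiIiIiIiIiMzMzNERERERERERERERCIiIiIiIiIiIiIiIiIiIiIiIzMzM0RERERERERERERDMiIiIiIiIiIiIiIiIiIiIiIiMzMzJEREREREREREREMzMiIiIiIiIiIiIiIiIiIiIiIzMREiREREREREREREMzMzMiIiIiIiIiIiIiIiIiIiERERESIkREREREREREQzMzMyIiIiIiIiIiIiIiIRERERERERIiRERERERERERDMzMyIiIiIiIiIiIiIiEREREREREREiIkREREREREIiMzMyIiIiIiIiIiIiIiERERERERERESIiIiIkREQiIiIiMyIiIiIiIiIiIiIiERERERERERERIiIiIiIiIiIiIiIiIiIiIiIiIiIiIiIREREREREREREiIiIiIiIiIiIiIiIiIiIiIiIiIiIiIRERERERERERESIiIiIiIiIiIiIiIiIiIiIiIiIiIiIRERERERERERERIiIiIiIiIiIiIiIiIiIiIiIiIiIiIiEREREREREREREiIiIiIiIiIiIiIiIiIiIiIiIiIiIiIRERERERERERESIiIiIiIiIiIiIiIiIiIiIiIiIiIiIiERERERERERERIiIiIiIiIiIiIiIiIiIiIiIiIiIiIiIREREREREREREiIiIiIiIiIiIiIiIiIiIiIiIiIiIiIhERERERERERESIiIiIiIiIiIiIiIiIiIiIiIiIiIiIhERERERERERERIiIiIiIiIiIiIiIiIiIiIiIiIiIiIiEREREREREREREiIiIiIiIiIiIiIiIiIiIiIiIiIiIiERERERERERERESIiIiIiIiIiIiIiIiIiIiIiIiIiIiIRERERERERERERIiIiIiIiIiIiIiIiIiIiIiIiIiIiIREREREREREREREiIiIiIiIiIiIiIiIiIhERIiIiIiIhERERERERERERESIiIiIiIiIiIiIiIiIiERERERIiIiIRERERERERERERIiIiIiIiIiIiIiIiIiERERERESIiIhEREREREREREREiIiIiIiIiIiEiIRERERERERERERERERERERERERERESIiIiIiIiIiERERERERERERERERERERERERERERERERIiIiIiIiIiIREREREREREREREREREREREREREREREREiIiIiIiIiIxERERERERERERERERERERERERERERERESIiIiIiIiIzERERERERERERERERERERERERERERERERIiIiIiIiIzMREREREREREREREREREREREREREREREREiIiIiIiMzMxERERERERERERERERERERERERERERERESIiIiIiMzMzERERERERERERERERERERERERERERERERIiIiIiMzMzMREREREREREREREREREREREREREREREREiIiIiMzMzMxERERERERERERERERERERERERERERERESIiIjMzMzMzMRERERERERERERERERERERERERERERERIiIzMzMzMzMxEREREREREREREREREREREREREREREREiIzMzMzMzMzERERERERERERERERERERERERERERERESIjMzMzMzMzERERERERERERERERERERERERERERERERIiMzMzMzMzMREREREREREREREREREREREREREREREREiIzMzMzMzMxERERERERERERERERERERERERERERERESIjMzMzMzMzMRERERERERERERERERERERERERERERERIiIzMzMzMzMxEREREREREREREREREREREREREREREREiMzMzMzMzMzERERERERERERERERERERERERERERERESMzMzMzMzMzMRETMxERERERERERERERERERERERERERMzMzMzMzMzMzETMzMxEREREREREREREREREREREREREzMzMzMzMzMzMzMzMzMxEREREREREREREREREREREREzMzMzMzMzMzMzMzMzMzEREREREREREREREREREREREzMzMzMzMzMzMzMzMzMzMRERERERERERERERERERERETMzMzMzMzMzMzMzMzMzMxERERERERERERERERERERERMzMzMzMzMzMzMzMzMzMzERERERERERERERERERERERMzMzMzMzMzMzMzMzMzMzMzMxEREREREREREREREREREzMzMzMzMzMzMzMzMzMzMzMzMRERERERERERERERERETMzMzMzMzMzMzMzMzMzMzMzMzERERERERERERERERETMzMzMzMzMzMzMzMzMzMzMzMzMRERERERERERERERERMzMzMzMzMzMzMzMzMzMzMzMzMxERERERERERERERERMzMzMzMzMzMzMzMzMzMzMzMzMzMREREREREREREREREzMzMzMzMzMzMzMzMzMzMzMzMzMxEREREREREREREREzMzMzMzMzMzMzMzMzMzMzMzMzMzMREREREREREREREzMzMzMzMzMzMzMzMzMzMzMzMzMzMxERERERERERERETMzMz"/>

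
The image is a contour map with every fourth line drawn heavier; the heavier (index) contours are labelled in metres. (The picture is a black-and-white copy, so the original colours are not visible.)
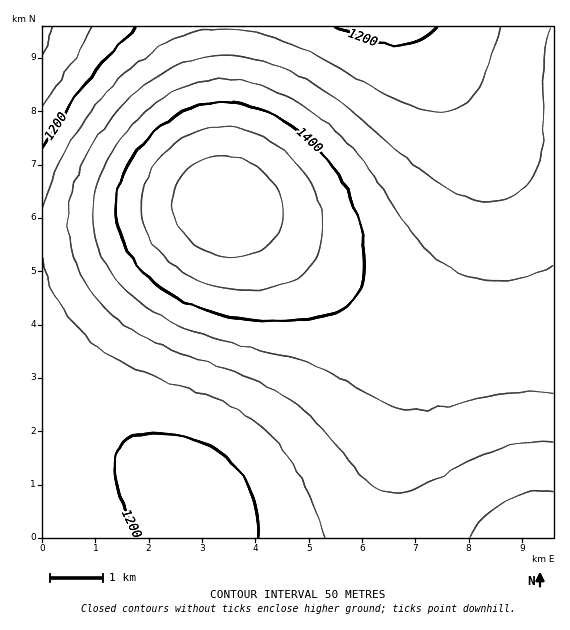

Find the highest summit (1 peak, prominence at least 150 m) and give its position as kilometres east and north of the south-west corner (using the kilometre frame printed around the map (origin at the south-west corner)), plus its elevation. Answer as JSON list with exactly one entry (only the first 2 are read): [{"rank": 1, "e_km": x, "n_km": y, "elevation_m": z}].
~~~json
[{"rank": 1, "e_km": 3.41, "n_km": 6.26, "elevation_m": 1538}]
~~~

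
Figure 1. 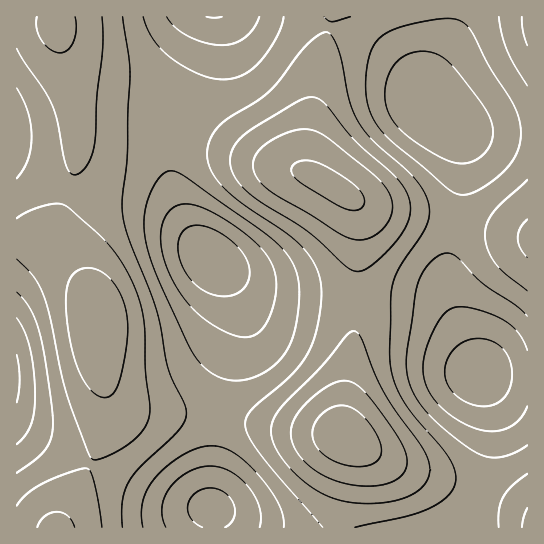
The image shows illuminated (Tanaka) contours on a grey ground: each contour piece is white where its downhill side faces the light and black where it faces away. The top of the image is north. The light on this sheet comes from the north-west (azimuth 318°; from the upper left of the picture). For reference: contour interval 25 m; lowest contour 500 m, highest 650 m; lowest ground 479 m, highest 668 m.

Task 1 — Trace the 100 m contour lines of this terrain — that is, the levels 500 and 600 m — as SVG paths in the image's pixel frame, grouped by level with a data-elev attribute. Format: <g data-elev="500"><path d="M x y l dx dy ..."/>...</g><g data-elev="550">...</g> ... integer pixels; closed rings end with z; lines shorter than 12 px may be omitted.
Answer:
<g data-elev="500"><path d="M202 527l-6-4-5-5-3-7 0-6 3-7 5-5 6-4 8-1 8 1 7 4 5 5 4 7 1 6-1 7-4 5-5 4"/><path d="M479 406l-13-4-11-8-8-10-2-11 2-14 7-10 11-8 13-3 13 3 12 8 7 12 2 13-2 13-7 11-10 7z"/><path d="M217 296l-11-4-11-8-8-9-6-12-3-13 1-11 4-8 7-5 7-1 8 1 17 8 16 13 10 15 1 15-6 12-5 4-7 3z"/><path d="M222 17l-8 1-8-1"/></g><g data-elev="600"><path d="M102 527l-7-42-4-12-4-4-17 3-28 12-15 10-10 12"/><path d="M527 508l-3 9-2 10"/><path d="M360 503l29-1 22-7 8-5 6-7 4-6 1-8-2-8-4-10-38-54-11-23-13-34-4-7-4-2-4 1-4 4-24 30-41 41-8 12-2 12 3 12 6 12 11 15 14 12 13 9 13 7 14 3z"/><path d="M356 271l7-1 10-5 14-14 12-14 10-19 2-9-2-10-4-10-7-10-43-38-30-38-10-5-9 0-11 5-36 21-17 13-6 6-4 8-2 8 1 10 7 13 12 12 56 36 39 35z"/><path d="M17 259l17 18 10 20 6 21 15 72 24 65 2 3 4 2 18-6 14-9 12-10 7-10 4-11 0-11-5-33-1-48-3-16-6-17-12-24-13-19-13-14-31-26-8-2-12 1-17 6-12 7"/><path d="M527 219l-7 10-2 9 2 9 7 11"/><path d="M17 48l34 54 6 19 9 44 4 8 3 1 4 1 5-4 5-6 4-8 3-12 3-50 6-48-1-30"/><path d="M522 17l1 14 4 14"/></g>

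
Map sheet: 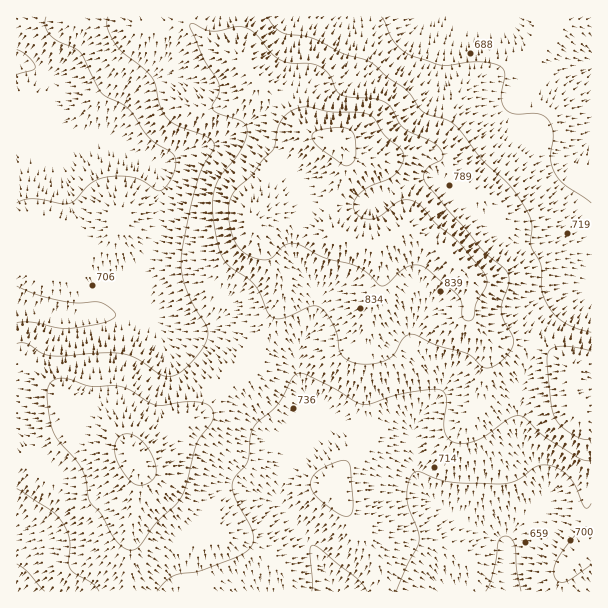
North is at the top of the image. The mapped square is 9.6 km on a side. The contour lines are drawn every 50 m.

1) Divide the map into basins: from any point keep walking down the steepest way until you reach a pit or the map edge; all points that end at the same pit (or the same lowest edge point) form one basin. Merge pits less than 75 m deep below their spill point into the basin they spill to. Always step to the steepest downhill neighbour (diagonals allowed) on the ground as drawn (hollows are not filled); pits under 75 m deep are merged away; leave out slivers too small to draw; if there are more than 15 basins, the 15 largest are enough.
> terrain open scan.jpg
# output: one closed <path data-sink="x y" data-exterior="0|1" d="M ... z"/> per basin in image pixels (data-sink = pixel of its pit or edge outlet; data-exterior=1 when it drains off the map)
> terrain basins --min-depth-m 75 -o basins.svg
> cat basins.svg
<path data-sink="507 591" data-exterior="1" d="M321 138l-13 0-6 2-26 27-5 9-5 27-13 19 5 15 13 20 9 18 3 16-5 17-32 60-28 21-7 13-10 12-19 7-23 21-25 16 5 10 0 23-7 31-4 69 463 1 1-226-8 0-14 2-13-12-18-10-17-4-24 0-13-8-16-19 1-30-2-9-27-28-37-20-1-18-21-42-8-8-24-4-14-16z"/><path data-sink="17 62" data-exterior="1" d="M189 16l-173 1 0 444 13 2 7 6 3 0 20-23 15-8 22 6 26 2 13 11 24-15 23-21 19-7 10-12 7-13 28-21 36-68 1-10-3-15-9-18-13-20-5-15 13-19 5-27 5-9 26-27 6-2 11-1-19-10-18-25-29-24-14-22-11-2-21-12-14-15z"/><path data-sink="591 62" data-exterior="1" d="M591 16l-400 0-1 5 3 6 20 19 26 10 14 22 29 24 18 25 15 9 21 4 14 16 24 4 8 8 21 42 1 18 37 20 27 28 2 9-1 30 16 19 13 8 24 0 17 4 33 22 20-3z"/><path data-sink="17 591" data-exterior="1" d="M75 438l-9 2-7 6-20 23-15-7-8 0 1 130 111-1 4-69 7-31-1-27-5-9-11-9-26-2z"/>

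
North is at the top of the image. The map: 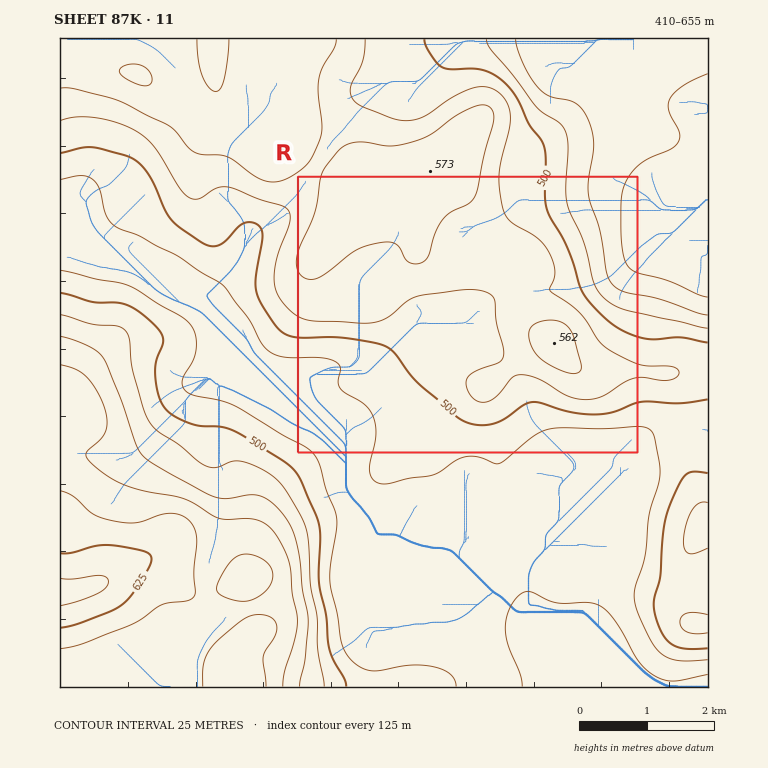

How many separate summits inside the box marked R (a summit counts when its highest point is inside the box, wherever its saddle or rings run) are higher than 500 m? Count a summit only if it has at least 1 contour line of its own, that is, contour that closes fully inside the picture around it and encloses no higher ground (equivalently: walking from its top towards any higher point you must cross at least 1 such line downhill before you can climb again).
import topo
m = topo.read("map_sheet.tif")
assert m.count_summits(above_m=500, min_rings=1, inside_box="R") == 1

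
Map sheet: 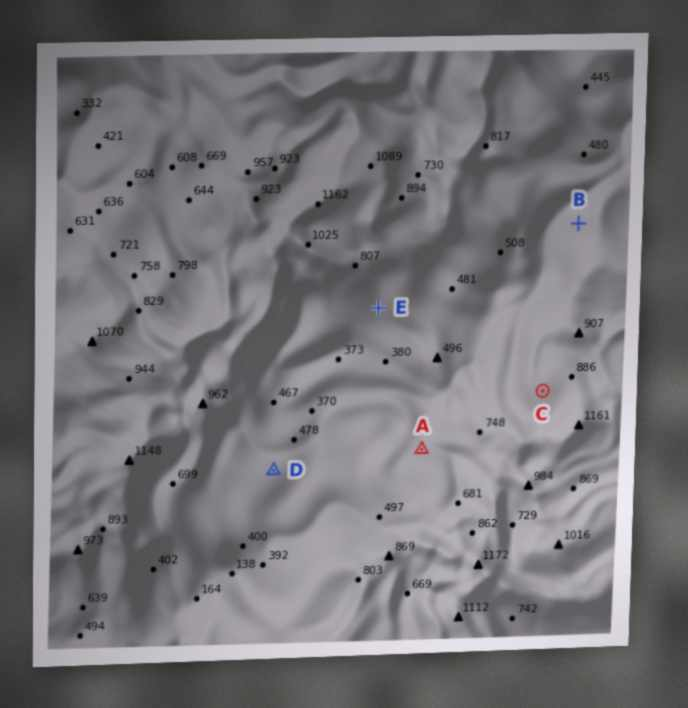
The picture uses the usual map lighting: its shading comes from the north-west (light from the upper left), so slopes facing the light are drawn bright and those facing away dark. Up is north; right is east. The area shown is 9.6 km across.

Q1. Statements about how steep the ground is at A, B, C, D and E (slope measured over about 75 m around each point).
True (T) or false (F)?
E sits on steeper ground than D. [T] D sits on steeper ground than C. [T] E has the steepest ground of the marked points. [F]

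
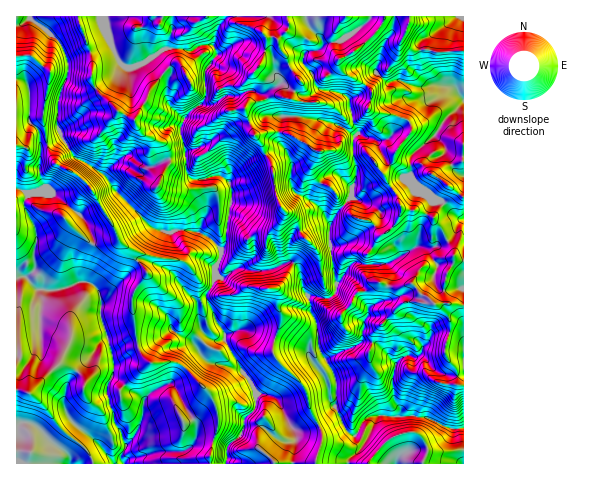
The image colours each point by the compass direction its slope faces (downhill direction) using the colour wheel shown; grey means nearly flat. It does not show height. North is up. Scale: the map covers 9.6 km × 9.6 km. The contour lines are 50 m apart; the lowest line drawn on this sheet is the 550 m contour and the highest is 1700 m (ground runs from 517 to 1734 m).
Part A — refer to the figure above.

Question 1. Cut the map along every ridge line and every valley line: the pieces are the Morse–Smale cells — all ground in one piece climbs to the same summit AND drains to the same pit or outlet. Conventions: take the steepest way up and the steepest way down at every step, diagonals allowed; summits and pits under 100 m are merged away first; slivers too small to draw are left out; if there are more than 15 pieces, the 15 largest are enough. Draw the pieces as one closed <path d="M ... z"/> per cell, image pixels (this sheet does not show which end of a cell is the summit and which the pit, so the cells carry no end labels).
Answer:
<path d="M370 16l-266 1 3 17 7 18 5 9 10 7 16-5 20-14 28 2 8-6 12 0 4 7-1 5-11 14 0 27-4 7-15 11-5 11 4 30-18 3-14 6-8 0-19-11-11 8-10 11 10 16 4 3 15-16 20 11 6-2 13 4 40-2 5 7 1 33 3 3 16 2 10 6 9-6 10 1 16-16 1-8 13 12 5 14 4 3-12 24 6 7 3 18 6 9 1 15 7 14 2 24 13 20 4 9 0 25-2 2-4-7 0-7-5-14-19-27-30-12-3 14 4 8 26 24 3 7 4 18 12 22 0 12-6 14 0 6 32 0 0-4 16-15 11-26 6-4 46 2 25 12 12-2 0-167-6 0-4-4-3-11-17-25 9-18-9-3-13-9-11-12 2-23 24-21 8-14 20-18 0-50-43-2 1 12 9 20 4 2-3 2-14 1-18-7-12 2-12-9-16 21-9 5-10-6-21-3-5-7-3-9-9-11 1-9 5-3 7 0 9-7 18-5 24-16z"/><path d="M146 260l-8 2 8 8 1 4-12 16-3 11 5 45 10 15 29 1 9 5 24 24 9 22 0 14-7 21-1 15 105 1 7-20 0-12-12-22-2-14-5-11-28-28-2-4 2-13-17-8-13-2-7 0-13 4 0 5-7 3-9-4-9-10-3-27-9-8-19-23z"/><path d="M103 16l-73 1 30 26 7 17 0 17-7 15-3 26 0 7 6 14 13 19 28 17 11-12 11-8 19 11 8 0 14-6 18-3 0-9-4-14 0-7 5-11 15-11 4-7 0-27 12-16-3-8-1-2-12 0-8 6-28-2-20 14-16 5-10-7-5-9z"/><path d="M24 276l-8 3 0 146 15-2 4 3 21 20 12 9 2 9 53 0-2-8 5-8 0-4-12-23 0-7-7-19 0-9 6-10 1-13-13-43 0-21-2-8-11-9-10 0-21 8-18 0z"/><path d="M139 262l-33 34-5 3-1 15 14 49-1 13-6 10 0 9 7 19 0 7 12 23-5 15 3 5 85 0 2-16 7-21 0-14-9-22-28-26-9-4-22 1-7-5-5-8-6-48 3-11 12-16z"/><path d="M137 177l-3 0-15 17 29 31 7 5 13 3 11-3 20 2 14 8 8 10-1 9-4 7 0 10 5 2 17-10 10 2 21 0 18-8 6 1 13-21-6-11-3-9-12-11-1 5-4 7-13 11-10-1-9 6-10-6-16-2-3-3 0-27-2-9-4-4-25 2-15 0-13-4-6 2z"/><path d="M29 16l-13 1 0 171 12 6 16-5-5-17 1-24 23-10-6-13 1-23 10-32-1-10-7-17z"/><path d="M409 16l-38 0-4 7-24 16-18 5-9 7-11 2-2 10 9 11 4 11 4 5 21 3 10 6 9-5 16-21 12 9 12-2 18 7 16-2-12-23-1-12-9 0-11-9 8-19z"/><path d="M119 194l-18 13 9 14 9 20 15 10 1 7 3 3 8-1 23 10 19 23 9 8 5 29 12 10 9 0 2-6-8-12-11-23 0-5 10-16 0-12 4-7 1-9-8-10-14-8-20-2-11 3-15-5z"/><path d="M20 199l-4 2 0 77 10-1 13 13 18 0 25-8 2-15 8-23-30-28-22-6z"/><path d="M384 415l-9 4-8 20-6 9-13 12 1 4 115-1-1-35-11 1-25-12z"/><path d="M292 262l-8 1-15 7-21 0-10-2-16 10-6-1-10 17 0 5 11 23 8 12 13-4 7 0 30 9 6-16 0-11-4-6 1-13-5-5 5 0 5-5 9-18z"/><path d="M62 138l-22 10-1 24 5 17-7 4 15 0 26 20 8 9 9 23 18-5 3-3 0-5-15-25 18-13-16-20-27-16z"/><path d="M463 102l-19 18-8 14-26 24 0 20 3 3 21 18 10 4 6-9 1-6 13 8z"/><path d="M294 263l-11 20-5 5-5 0 5 5-1 13 4 6 0 11-6 16 13 4 20 10 17 25 5 14 0 7 4 7 2-2 0-25-4-9-13-20-2-24-7-14-1-15-6-9-3-18z"/>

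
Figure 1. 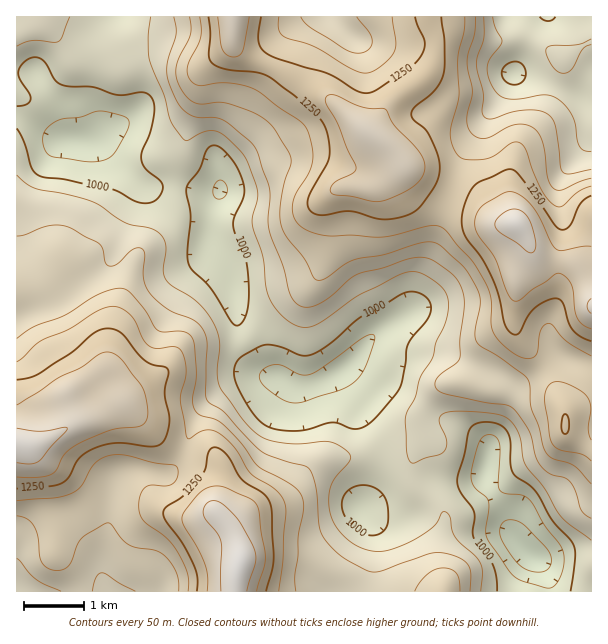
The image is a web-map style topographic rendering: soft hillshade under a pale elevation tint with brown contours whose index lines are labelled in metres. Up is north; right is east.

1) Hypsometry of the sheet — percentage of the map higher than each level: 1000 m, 85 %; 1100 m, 56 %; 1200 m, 30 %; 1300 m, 9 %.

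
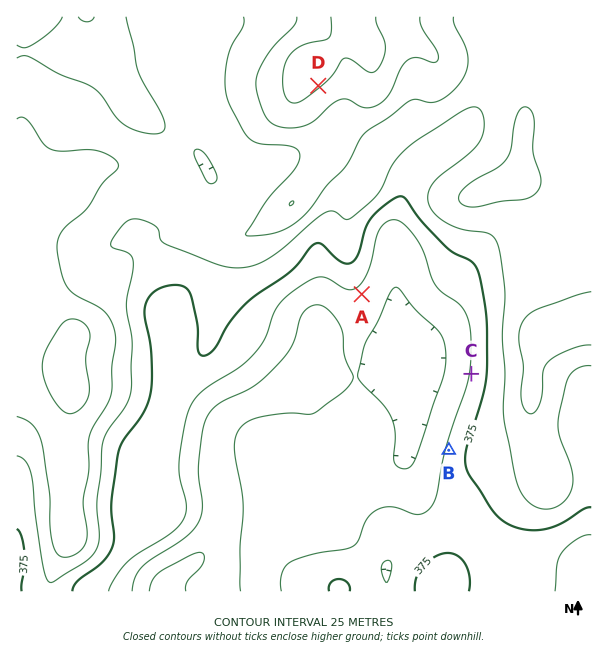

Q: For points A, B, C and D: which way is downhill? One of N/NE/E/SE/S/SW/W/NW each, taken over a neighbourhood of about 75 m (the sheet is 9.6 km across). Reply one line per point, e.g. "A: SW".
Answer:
A: SE
B: W
C: W
D: SE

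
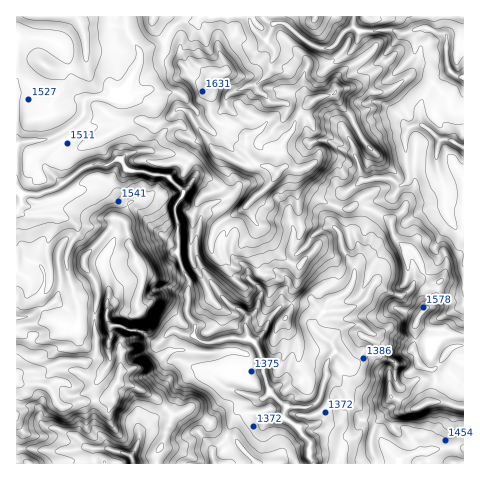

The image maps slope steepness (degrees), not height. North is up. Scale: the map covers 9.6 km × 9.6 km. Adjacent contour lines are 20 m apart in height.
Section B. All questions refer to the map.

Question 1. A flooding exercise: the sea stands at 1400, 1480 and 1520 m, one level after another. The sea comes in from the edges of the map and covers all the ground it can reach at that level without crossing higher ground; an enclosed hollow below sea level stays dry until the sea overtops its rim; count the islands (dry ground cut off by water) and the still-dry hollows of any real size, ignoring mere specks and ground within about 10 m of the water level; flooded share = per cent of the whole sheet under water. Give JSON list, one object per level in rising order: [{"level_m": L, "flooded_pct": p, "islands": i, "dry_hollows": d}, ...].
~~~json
[{"level_m": 1400, "flooded_pct": 12, "islands": 0, "dry_hollows": 0}, {"level_m": 1480, "flooded_pct": 36, "islands": 0, "dry_hollows": 0}, {"level_m": 1520, "flooded_pct": 55, "islands": 0, "dry_hollows": 0}]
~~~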